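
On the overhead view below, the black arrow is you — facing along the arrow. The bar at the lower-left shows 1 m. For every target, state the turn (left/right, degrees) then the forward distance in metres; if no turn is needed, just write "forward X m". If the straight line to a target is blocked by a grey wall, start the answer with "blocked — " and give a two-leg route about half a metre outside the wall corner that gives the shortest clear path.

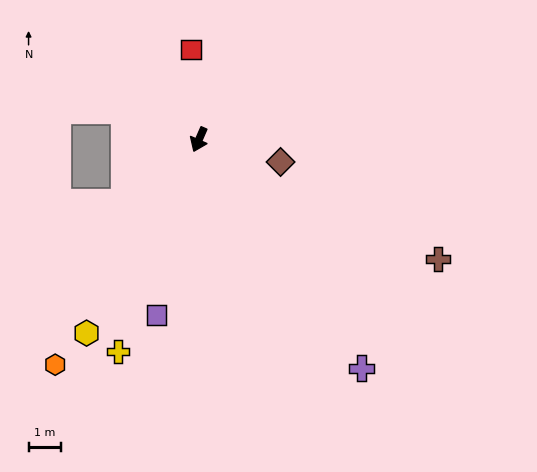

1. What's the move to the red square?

turn right 151°, forward 2.8 m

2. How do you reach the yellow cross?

turn left 3°, forward 6.9 m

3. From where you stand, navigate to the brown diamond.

turn left 98°, forward 2.6 m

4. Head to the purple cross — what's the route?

turn left 59°, forward 8.6 m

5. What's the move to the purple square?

turn left 10°, forward 5.5 m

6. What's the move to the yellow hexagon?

turn right 7°, forward 6.8 m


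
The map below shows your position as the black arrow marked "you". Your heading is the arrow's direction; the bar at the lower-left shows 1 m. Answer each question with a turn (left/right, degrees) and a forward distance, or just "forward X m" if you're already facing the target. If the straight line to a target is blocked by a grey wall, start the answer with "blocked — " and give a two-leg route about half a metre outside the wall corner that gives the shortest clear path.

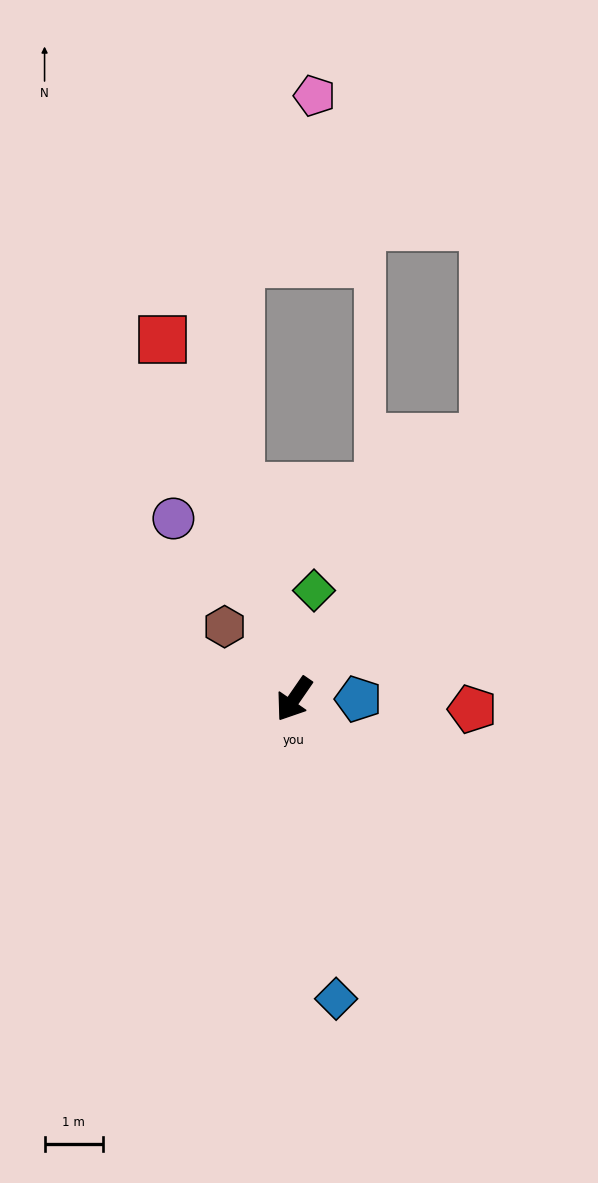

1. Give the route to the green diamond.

turn right 156°, forward 1.9 m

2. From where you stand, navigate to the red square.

turn right 125°, forward 6.5 m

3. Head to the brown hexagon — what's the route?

turn right 102°, forward 1.7 m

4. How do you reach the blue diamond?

turn left 43°, forward 5.2 m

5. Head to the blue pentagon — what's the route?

turn left 125°, forward 1.1 m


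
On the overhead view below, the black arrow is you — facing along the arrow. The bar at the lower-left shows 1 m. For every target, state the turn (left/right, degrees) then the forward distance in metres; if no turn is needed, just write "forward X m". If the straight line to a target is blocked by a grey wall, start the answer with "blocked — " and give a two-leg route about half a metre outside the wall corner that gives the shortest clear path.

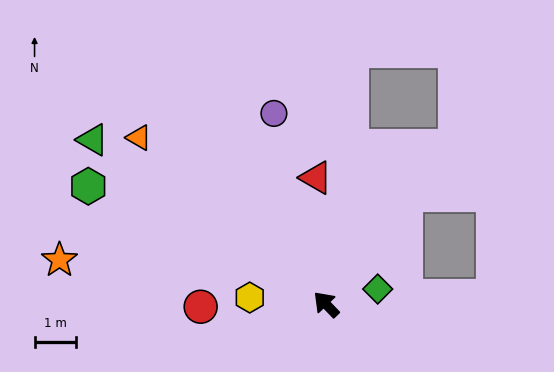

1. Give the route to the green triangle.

turn left 11°, forward 6.8 m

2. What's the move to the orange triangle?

turn left 4°, forward 6.0 m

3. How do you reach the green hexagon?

turn left 20°, forward 6.4 m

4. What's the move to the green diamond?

turn right 117°, forward 1.3 m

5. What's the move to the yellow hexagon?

turn left 41°, forward 1.8 m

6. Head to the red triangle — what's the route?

turn right 39°, forward 3.0 m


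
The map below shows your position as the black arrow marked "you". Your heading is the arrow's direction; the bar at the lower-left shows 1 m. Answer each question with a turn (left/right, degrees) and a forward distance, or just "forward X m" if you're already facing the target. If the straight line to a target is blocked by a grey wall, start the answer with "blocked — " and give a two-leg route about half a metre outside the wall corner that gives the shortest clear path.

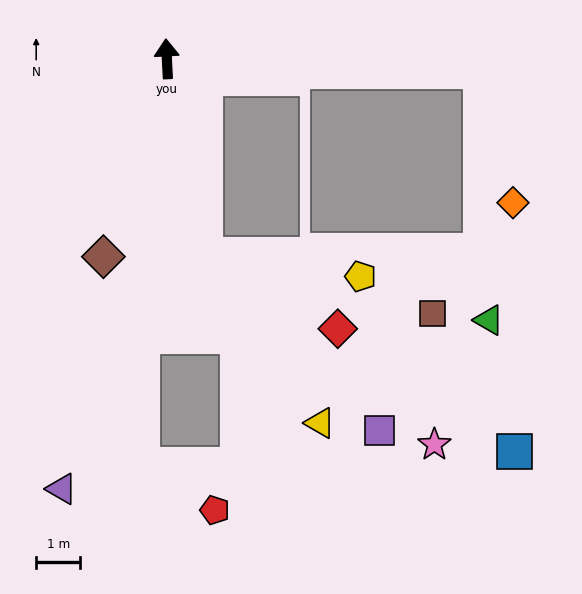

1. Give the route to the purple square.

blocked — turn right 172°, forward 4.5 m, then turn left 34°, forward 5.6 m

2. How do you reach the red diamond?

blocked — turn right 172°, forward 4.5 m, then turn left 50°, forward 3.4 m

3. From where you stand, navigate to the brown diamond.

turn left 159°, forward 4.7 m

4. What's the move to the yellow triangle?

blocked — turn right 172°, forward 4.5 m, then turn left 24°, forward 4.6 m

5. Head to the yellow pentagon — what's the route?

blocked — turn right 172°, forward 4.5 m, then turn left 72°, forward 3.6 m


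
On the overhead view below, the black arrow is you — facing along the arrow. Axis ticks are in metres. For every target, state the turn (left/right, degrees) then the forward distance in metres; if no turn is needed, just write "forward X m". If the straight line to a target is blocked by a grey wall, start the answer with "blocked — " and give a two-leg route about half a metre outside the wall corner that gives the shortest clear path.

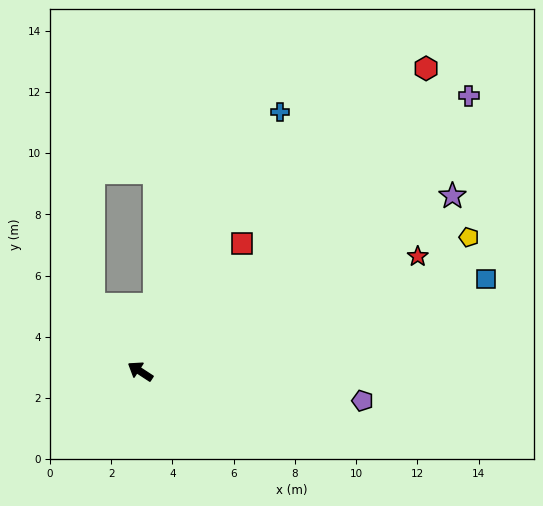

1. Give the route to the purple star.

turn right 118°, forward 11.7 m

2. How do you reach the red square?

turn right 95°, forward 5.3 m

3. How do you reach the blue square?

turn right 132°, forward 11.7 m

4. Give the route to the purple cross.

turn right 107°, forward 14.0 m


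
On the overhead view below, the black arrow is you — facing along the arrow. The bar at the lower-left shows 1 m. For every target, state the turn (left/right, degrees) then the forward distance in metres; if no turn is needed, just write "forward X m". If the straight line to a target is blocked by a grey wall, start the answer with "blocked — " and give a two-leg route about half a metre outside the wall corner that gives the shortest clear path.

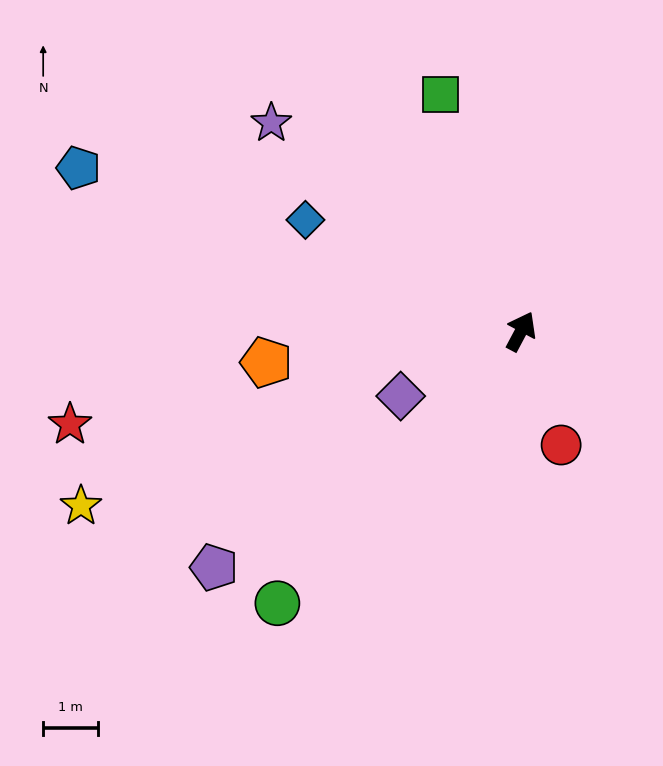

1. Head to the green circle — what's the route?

turn left 166°, forward 6.7 m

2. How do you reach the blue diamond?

turn left 91°, forward 4.4 m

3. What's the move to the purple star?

turn left 78°, forward 5.9 m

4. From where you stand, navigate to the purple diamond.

turn left 146°, forward 2.5 m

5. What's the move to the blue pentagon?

turn left 98°, forward 8.6 m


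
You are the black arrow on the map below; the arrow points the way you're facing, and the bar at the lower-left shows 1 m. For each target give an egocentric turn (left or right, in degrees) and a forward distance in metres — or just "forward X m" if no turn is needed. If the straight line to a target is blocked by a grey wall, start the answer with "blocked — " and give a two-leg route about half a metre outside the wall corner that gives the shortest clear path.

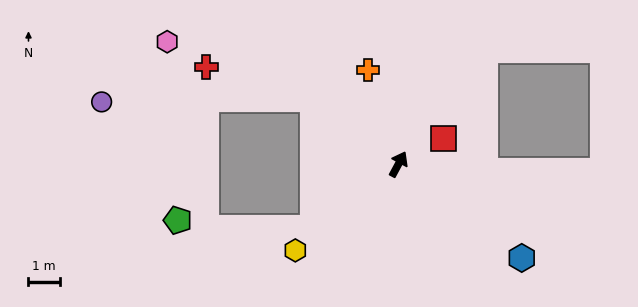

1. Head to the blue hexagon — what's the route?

turn right 99°, forward 5.0 m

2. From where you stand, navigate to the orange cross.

turn left 46°, forward 3.2 m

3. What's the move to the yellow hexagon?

turn left 158°, forward 4.3 m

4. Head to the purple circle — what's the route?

blocked — turn left 81°, forward 3.5 m, then turn left 38°, forward 6.8 m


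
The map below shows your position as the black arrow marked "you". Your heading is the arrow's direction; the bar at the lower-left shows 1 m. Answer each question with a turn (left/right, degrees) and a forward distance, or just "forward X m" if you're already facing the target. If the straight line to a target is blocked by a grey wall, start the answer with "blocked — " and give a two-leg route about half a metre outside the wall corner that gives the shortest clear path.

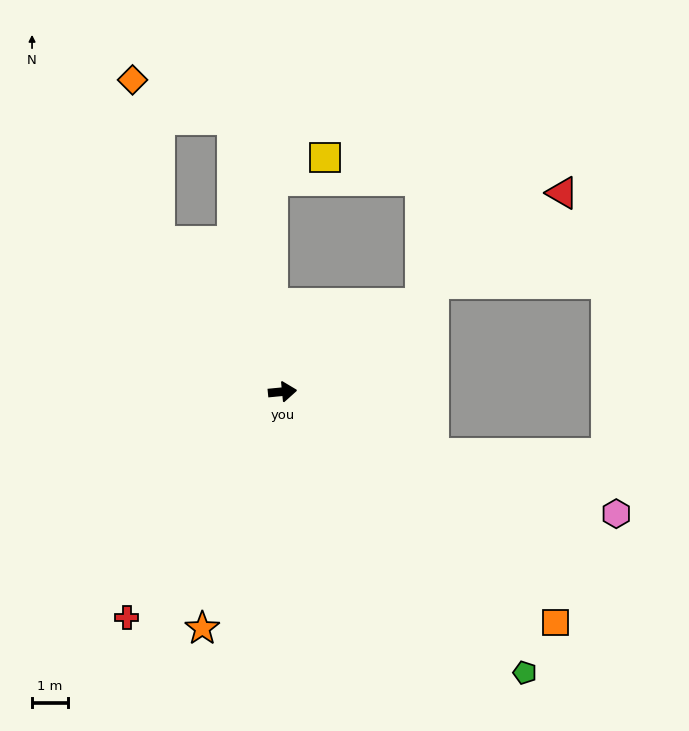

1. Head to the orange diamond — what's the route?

blocked — turn left 124°, forward 5.4 m, then turn right 30°, forward 4.6 m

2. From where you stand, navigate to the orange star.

turn right 114°, forward 7.0 m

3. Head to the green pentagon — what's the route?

turn right 55°, forward 10.4 m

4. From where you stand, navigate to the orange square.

turn right 46°, forward 10.0 m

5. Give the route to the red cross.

turn right 130°, forward 7.7 m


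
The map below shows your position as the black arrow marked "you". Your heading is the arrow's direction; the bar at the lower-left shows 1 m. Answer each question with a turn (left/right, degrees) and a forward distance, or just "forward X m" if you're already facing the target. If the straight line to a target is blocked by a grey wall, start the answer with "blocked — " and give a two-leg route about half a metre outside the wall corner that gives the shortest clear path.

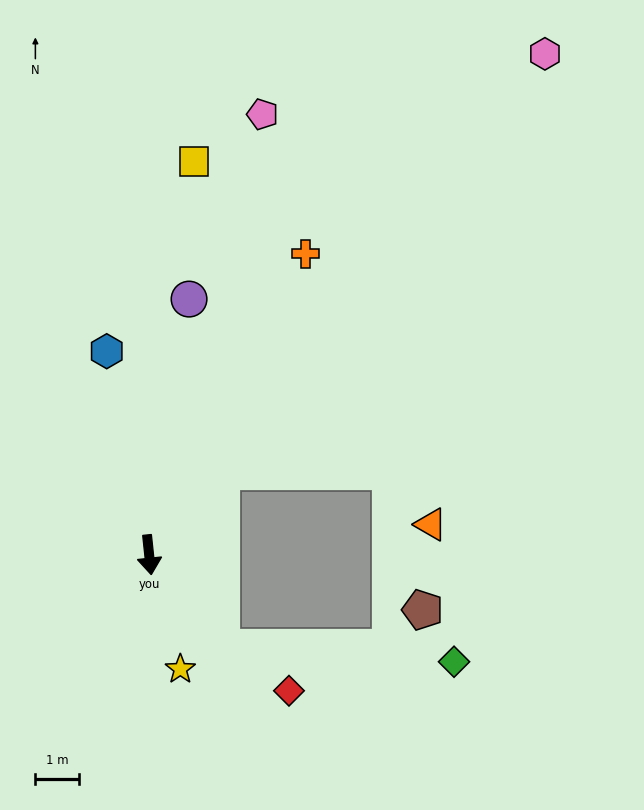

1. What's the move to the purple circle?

turn left 165°, forward 6.0 m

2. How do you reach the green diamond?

blocked — turn left 32°, forward 2.7 m, then turn left 48°, forward 5.4 m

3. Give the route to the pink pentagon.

turn left 160°, forward 10.5 m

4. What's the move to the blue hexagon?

turn right 174°, forward 4.8 m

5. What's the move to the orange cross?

turn left 147°, forward 7.8 m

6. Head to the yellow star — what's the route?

turn left 9°, forward 2.7 m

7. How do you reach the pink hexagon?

turn left 136°, forward 14.7 m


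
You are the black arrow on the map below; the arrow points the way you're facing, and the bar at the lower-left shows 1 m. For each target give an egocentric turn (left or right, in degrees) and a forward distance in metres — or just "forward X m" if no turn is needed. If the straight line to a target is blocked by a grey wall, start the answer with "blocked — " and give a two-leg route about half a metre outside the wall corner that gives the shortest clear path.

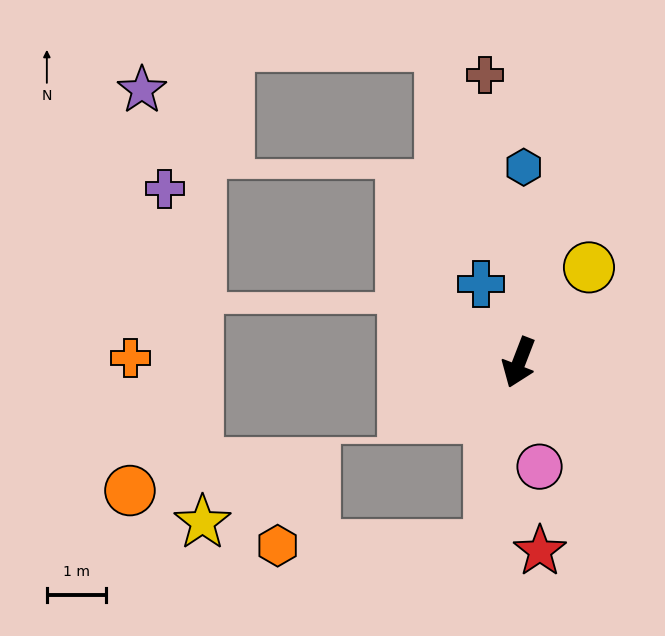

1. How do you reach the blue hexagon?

turn right 160°, forward 3.3 m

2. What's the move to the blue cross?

turn right 133°, forward 1.5 m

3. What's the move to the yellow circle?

turn left 165°, forward 2.0 m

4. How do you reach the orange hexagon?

blocked — turn left 12°, forward 3.1 m, then turn right 81°, forward 3.5 m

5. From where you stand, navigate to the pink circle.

turn left 32°, forward 1.8 m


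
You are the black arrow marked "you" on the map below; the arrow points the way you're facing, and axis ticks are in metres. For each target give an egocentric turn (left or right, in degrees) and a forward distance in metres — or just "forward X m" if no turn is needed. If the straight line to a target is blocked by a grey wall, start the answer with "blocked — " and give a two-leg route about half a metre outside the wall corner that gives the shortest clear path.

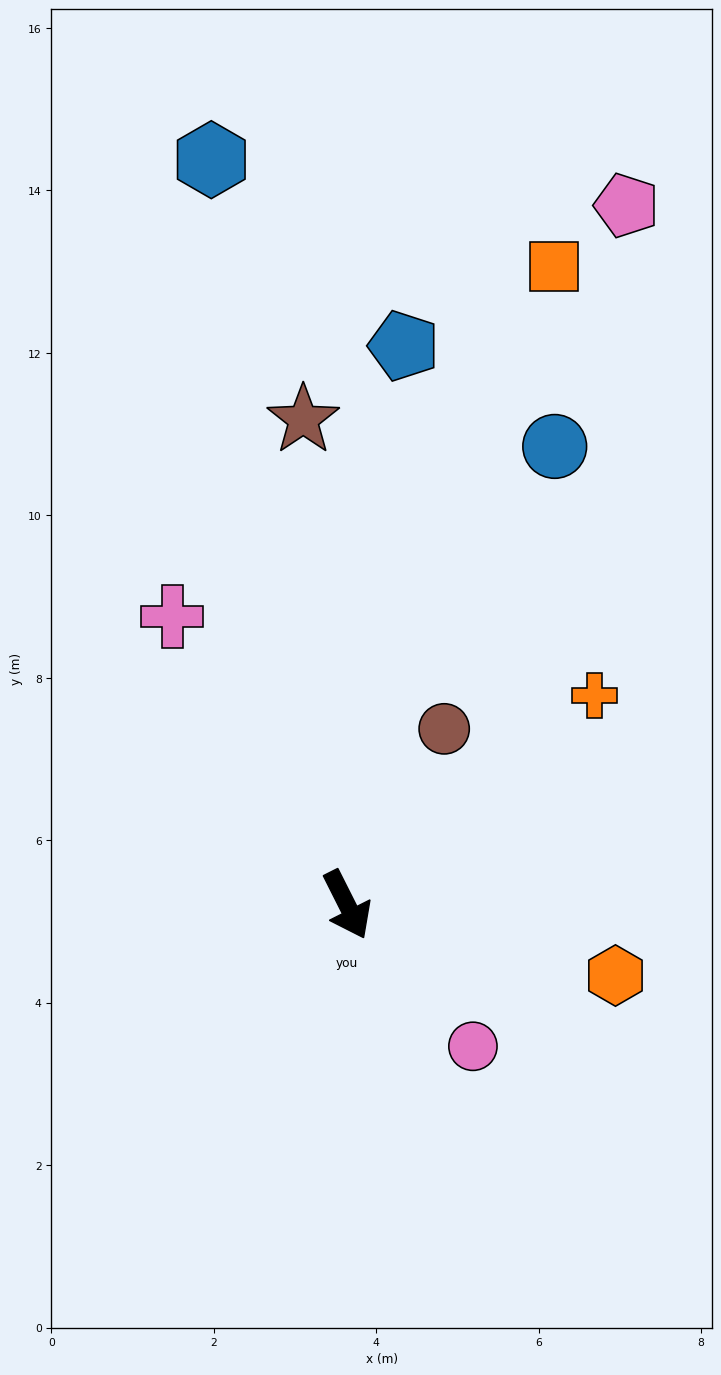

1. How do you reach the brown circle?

turn left 124°, forward 2.5 m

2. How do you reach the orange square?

turn left 135°, forward 8.3 m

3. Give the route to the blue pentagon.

turn left 147°, forward 6.9 m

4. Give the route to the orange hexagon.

turn left 49°, forward 3.4 m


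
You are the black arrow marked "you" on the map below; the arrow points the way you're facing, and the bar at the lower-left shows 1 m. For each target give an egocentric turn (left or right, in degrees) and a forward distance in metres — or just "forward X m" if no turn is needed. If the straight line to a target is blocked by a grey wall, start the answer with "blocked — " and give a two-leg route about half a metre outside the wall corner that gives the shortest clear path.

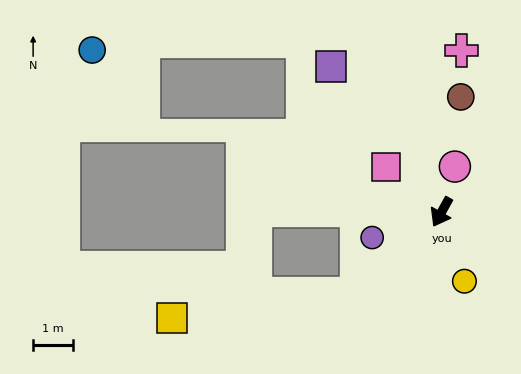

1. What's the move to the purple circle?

turn right 41°, forward 1.8 m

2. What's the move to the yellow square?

blocked — turn right 17°, forward 2.9 m, then turn right 37°, forward 4.7 m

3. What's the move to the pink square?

turn right 100°, forward 1.8 m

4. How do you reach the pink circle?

turn right 167°, forward 1.2 m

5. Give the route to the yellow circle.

turn left 47°, forward 1.8 m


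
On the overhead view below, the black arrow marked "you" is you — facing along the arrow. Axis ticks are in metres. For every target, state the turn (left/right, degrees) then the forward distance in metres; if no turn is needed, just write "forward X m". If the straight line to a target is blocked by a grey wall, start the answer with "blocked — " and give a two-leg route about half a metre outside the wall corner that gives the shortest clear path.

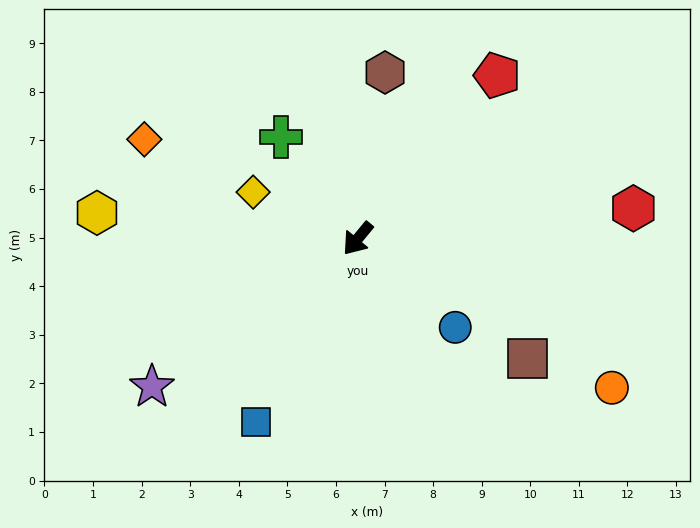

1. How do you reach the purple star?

turn right 15°, forward 5.2 m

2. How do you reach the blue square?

turn left 10°, forward 4.3 m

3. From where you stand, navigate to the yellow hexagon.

turn right 56°, forward 5.4 m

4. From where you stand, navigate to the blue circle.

turn left 87°, forward 2.7 m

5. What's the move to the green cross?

turn right 104°, forward 2.6 m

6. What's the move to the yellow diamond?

turn right 75°, forward 2.4 m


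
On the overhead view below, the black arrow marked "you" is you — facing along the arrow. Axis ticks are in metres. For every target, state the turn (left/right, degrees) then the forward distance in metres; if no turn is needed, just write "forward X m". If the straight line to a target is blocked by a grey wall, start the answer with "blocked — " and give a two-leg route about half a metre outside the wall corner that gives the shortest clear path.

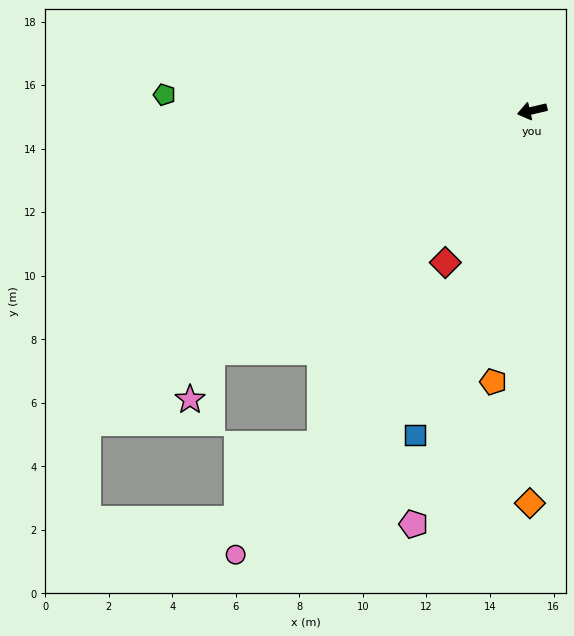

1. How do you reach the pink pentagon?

turn left 61°, forward 13.5 m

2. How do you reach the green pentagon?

turn right 16°, forward 11.6 m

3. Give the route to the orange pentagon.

turn left 69°, forward 8.6 m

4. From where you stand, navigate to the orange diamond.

turn left 77°, forward 12.4 m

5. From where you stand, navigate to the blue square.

turn left 57°, forward 10.9 m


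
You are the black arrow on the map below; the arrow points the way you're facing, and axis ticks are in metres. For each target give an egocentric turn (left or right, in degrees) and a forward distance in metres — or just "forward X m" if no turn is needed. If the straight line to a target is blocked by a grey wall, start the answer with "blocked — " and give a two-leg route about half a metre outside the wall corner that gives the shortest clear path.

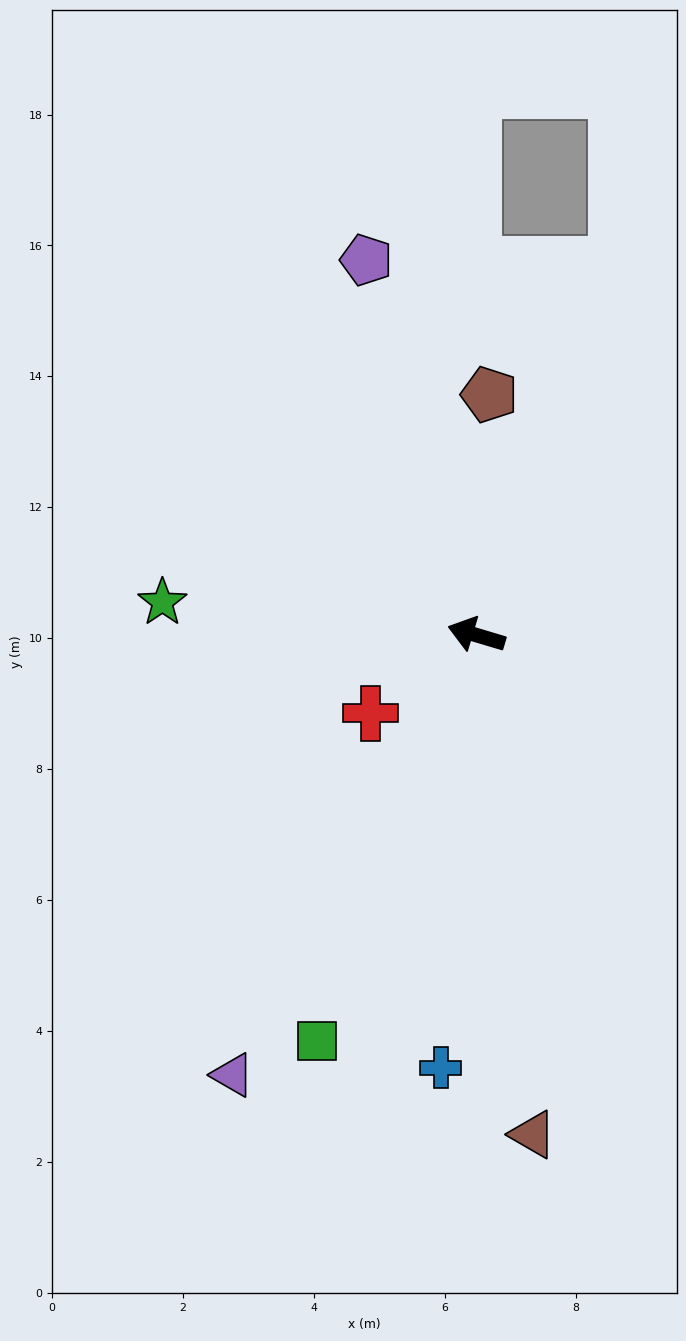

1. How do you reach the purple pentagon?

turn right 57°, forward 6.0 m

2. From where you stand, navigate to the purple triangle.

turn left 78°, forward 7.7 m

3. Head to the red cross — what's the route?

turn left 53°, forward 2.0 m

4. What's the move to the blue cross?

turn left 102°, forward 6.6 m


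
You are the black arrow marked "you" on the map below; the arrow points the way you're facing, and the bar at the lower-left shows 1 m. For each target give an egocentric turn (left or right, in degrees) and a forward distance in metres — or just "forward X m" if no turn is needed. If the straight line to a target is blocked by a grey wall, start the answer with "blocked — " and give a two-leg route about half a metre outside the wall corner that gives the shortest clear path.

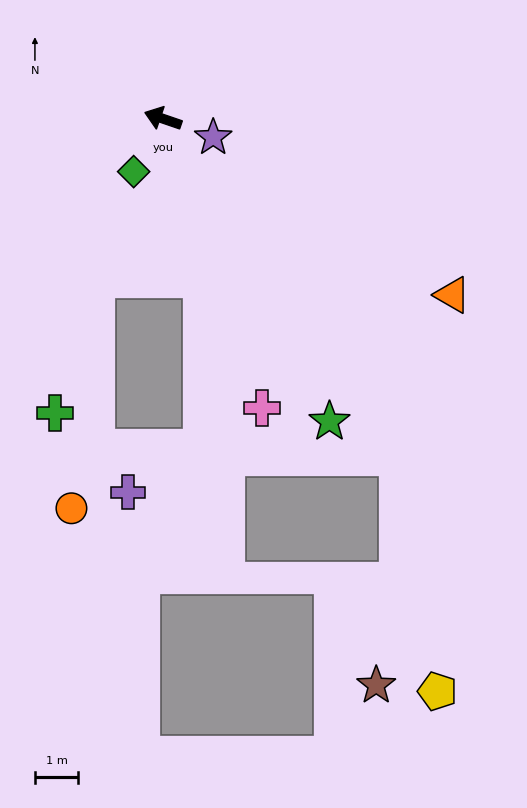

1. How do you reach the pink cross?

turn left 128°, forward 7.1 m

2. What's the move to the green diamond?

turn left 80°, forward 1.4 m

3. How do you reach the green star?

turn left 138°, forward 8.0 m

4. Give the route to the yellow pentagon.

blocked — turn left 144°, forward 9.6 m, then turn right 25°, forward 5.5 m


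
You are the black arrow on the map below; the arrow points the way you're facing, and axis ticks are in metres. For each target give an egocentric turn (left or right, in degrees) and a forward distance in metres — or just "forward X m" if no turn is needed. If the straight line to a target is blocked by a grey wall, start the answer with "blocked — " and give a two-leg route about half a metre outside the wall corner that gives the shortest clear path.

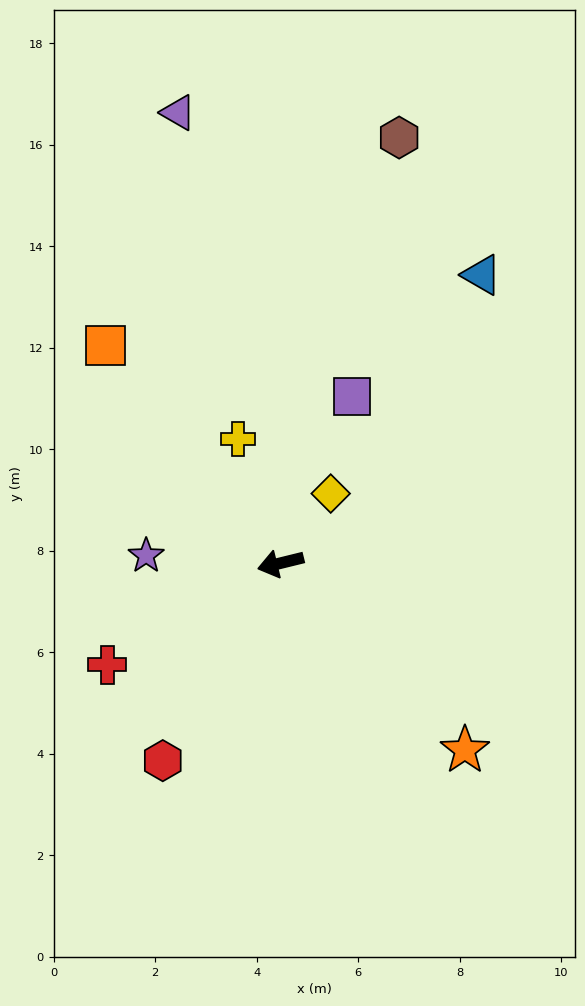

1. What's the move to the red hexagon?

turn left 45°, forward 4.5 m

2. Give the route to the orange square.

turn right 65°, forward 5.5 m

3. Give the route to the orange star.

turn left 121°, forward 5.2 m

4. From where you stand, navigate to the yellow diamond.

turn right 140°, forward 1.7 m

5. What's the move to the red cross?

turn left 17°, forward 4.0 m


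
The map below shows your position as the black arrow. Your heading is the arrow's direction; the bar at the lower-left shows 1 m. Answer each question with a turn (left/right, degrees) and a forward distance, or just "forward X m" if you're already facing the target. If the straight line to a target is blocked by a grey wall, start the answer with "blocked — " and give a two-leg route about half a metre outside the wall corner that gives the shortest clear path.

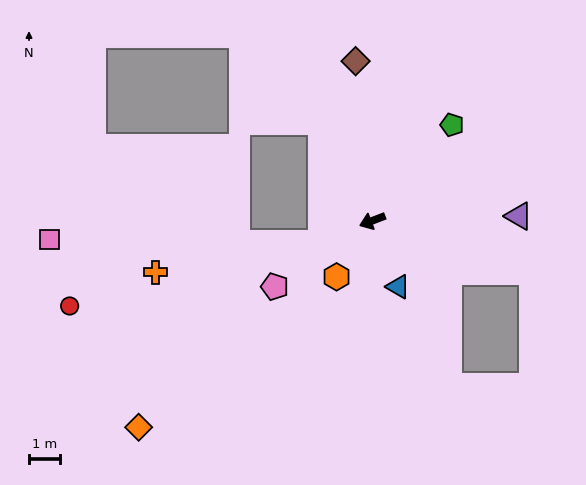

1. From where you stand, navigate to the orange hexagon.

turn left 36°, forward 2.1 m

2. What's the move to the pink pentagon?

turn left 13°, forward 3.8 m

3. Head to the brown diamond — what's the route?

turn right 105°, forward 5.2 m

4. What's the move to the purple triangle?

turn left 161°, forward 4.7 m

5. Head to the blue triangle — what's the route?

turn left 90°, forward 2.3 m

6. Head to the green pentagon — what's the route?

turn right 151°, forward 4.0 m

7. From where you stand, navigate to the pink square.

blocked — turn left 2°, forward 1.8 m, then turn right 24°, forward 8.7 m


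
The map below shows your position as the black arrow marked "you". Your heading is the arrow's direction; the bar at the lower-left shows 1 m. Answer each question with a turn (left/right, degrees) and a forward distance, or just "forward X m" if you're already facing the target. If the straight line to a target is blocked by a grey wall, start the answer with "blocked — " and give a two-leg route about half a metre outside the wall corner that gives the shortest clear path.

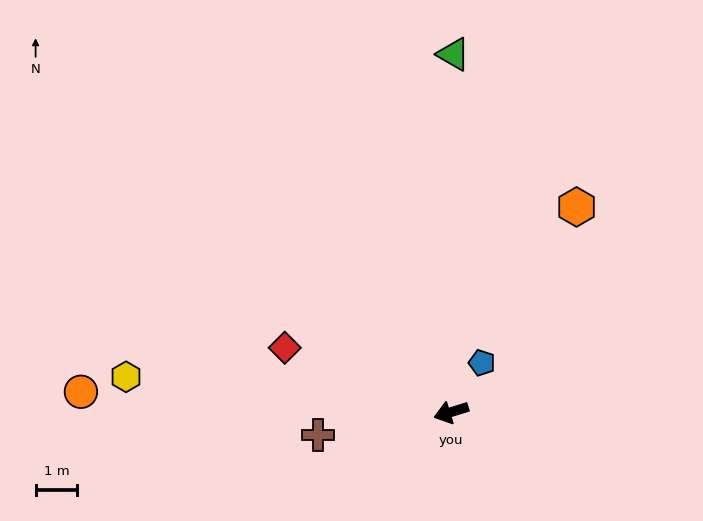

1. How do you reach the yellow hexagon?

turn right 23°, forward 7.8 m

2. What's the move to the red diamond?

turn right 38°, forward 4.3 m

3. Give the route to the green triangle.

turn right 108°, forward 8.6 m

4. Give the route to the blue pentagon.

turn right 139°, forward 1.4 m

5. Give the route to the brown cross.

turn right 7°, forward 3.2 m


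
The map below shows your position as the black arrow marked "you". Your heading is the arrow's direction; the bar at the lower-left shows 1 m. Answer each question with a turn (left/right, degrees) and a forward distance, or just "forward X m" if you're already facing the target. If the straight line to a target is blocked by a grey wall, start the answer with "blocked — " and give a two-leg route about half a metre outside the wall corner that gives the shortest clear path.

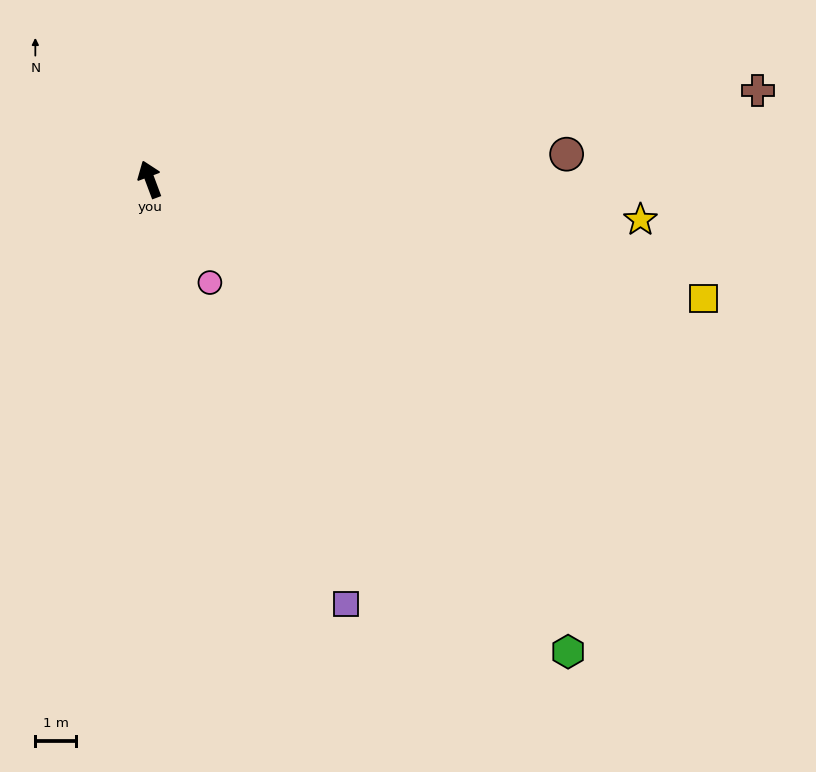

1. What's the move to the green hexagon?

turn right 159°, forward 15.4 m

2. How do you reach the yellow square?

turn right 123°, forward 13.8 m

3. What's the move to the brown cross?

turn right 102°, forward 15.0 m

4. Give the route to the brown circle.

turn right 107°, forward 10.2 m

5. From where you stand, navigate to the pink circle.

turn right 170°, forward 2.9 m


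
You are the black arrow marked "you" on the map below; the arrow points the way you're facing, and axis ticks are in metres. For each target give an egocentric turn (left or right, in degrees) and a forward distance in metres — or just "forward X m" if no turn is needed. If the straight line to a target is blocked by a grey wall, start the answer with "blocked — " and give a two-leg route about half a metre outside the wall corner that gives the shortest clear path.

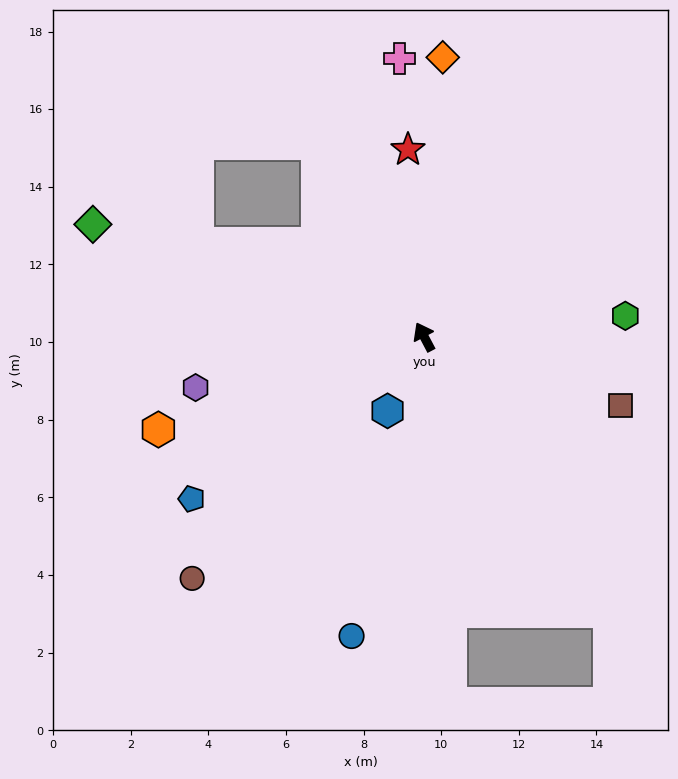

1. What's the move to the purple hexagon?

turn left 75°, forward 6.0 m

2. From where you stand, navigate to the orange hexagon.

turn left 81°, forward 7.3 m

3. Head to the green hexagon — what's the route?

turn right 112°, forward 5.2 m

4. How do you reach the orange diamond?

turn right 32°, forward 7.2 m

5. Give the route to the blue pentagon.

turn left 97°, forward 7.3 m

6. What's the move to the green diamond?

turn left 43°, forward 9.0 m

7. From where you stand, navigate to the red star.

turn right 23°, forward 4.8 m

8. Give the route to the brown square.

turn right 137°, forward 5.4 m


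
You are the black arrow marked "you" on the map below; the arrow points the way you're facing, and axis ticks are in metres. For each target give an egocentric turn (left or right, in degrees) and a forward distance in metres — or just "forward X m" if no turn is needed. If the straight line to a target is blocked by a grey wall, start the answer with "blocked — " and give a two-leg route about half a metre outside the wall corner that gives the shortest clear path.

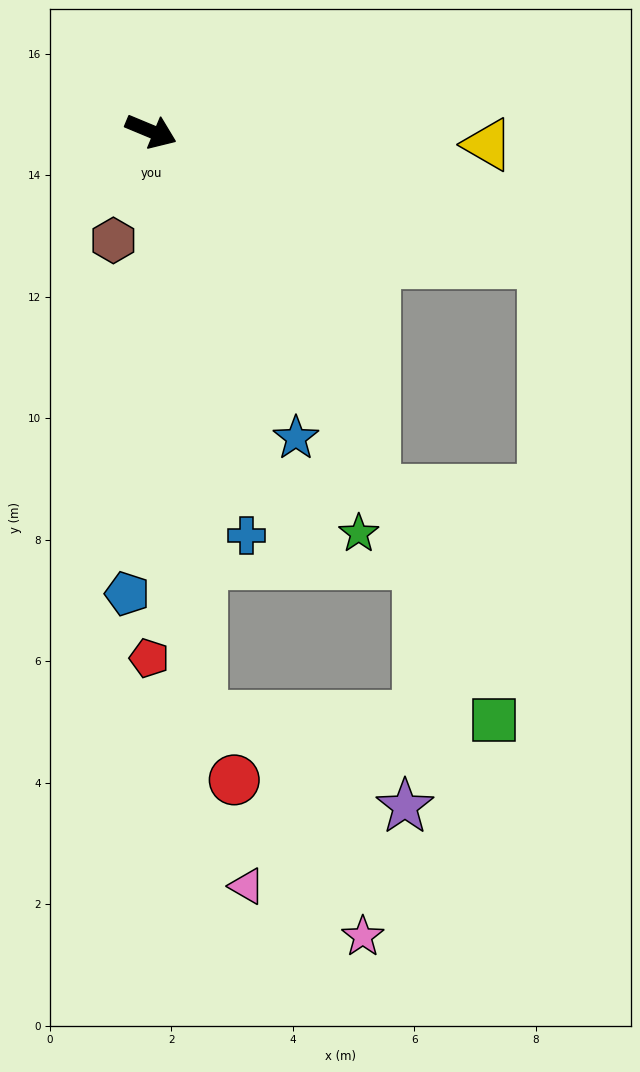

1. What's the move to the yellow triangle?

turn left 20°, forward 5.5 m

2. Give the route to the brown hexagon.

turn right 86°, forward 1.9 m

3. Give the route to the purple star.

blocked — turn right 62°, forward 9.7 m, then turn left 61°, forward 3.7 m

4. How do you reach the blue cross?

turn right 54°, forward 6.8 m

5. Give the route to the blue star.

turn right 42°, forward 5.6 m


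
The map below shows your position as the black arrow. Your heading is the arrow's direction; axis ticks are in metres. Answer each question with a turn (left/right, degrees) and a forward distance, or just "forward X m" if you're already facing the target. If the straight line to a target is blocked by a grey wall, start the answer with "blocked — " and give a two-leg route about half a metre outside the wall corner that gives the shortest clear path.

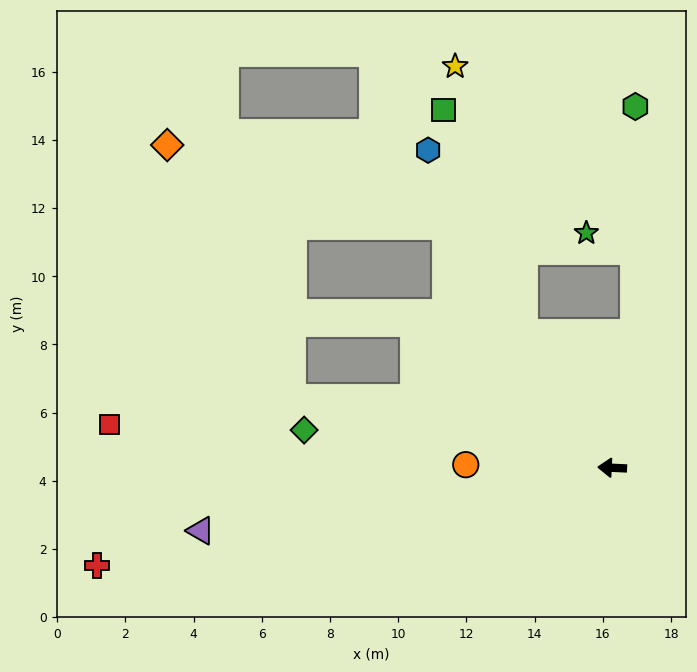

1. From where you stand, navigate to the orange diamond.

blocked — turn right 53°, forward 8.6 m, then turn left 40°, forward 8.5 m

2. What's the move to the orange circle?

forward 4.3 m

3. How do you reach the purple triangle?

turn left 11°, forward 12.2 m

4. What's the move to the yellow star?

blocked — turn right 54°, forward 4.7 m, then turn right 19°, forward 8.1 m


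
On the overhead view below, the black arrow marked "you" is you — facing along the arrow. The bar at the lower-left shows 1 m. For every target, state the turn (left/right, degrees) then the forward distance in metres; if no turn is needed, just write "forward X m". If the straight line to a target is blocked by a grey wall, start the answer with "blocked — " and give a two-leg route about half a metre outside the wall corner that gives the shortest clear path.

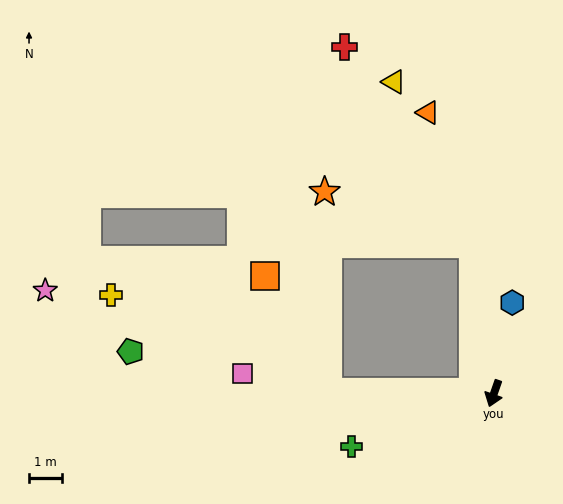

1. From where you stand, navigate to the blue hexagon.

turn right 172°, forward 2.8 m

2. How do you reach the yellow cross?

blocked — turn right 71°, forward 5.1 m, then turn right 24°, forward 7.3 m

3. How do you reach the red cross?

blocked — turn right 153°, forward 4.6 m, then turn left 25°, forward 7.2 m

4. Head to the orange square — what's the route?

blocked — turn right 71°, forward 5.1 m, then turn right 61°, forward 4.0 m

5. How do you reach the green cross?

turn right 50°, forward 4.6 m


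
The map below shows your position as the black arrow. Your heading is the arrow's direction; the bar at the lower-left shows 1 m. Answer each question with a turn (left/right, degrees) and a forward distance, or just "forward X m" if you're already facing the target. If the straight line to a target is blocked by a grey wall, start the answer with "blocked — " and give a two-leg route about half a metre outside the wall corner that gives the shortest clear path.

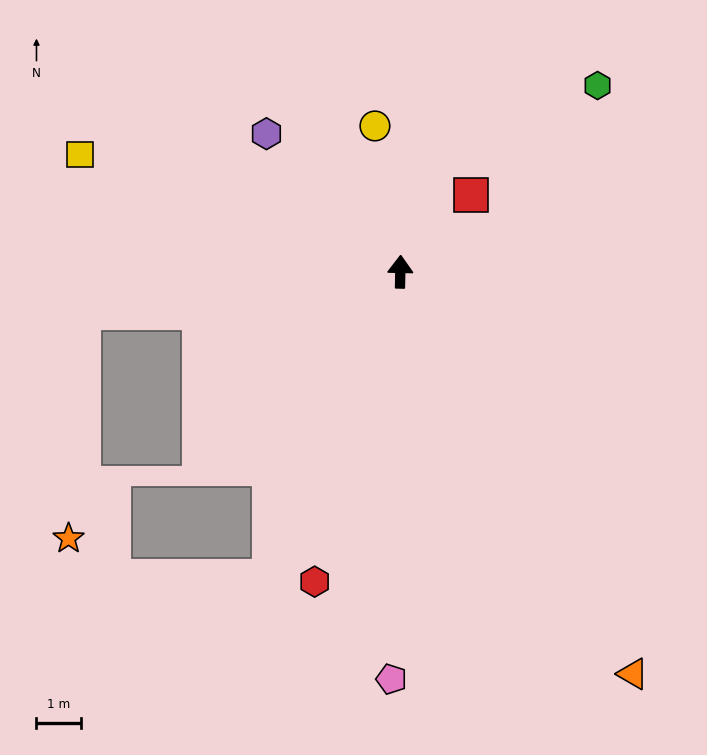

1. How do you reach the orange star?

blocked — turn left 98°, forward 7.2 m, then turn left 80°, forward 5.1 m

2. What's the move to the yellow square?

turn left 71°, forward 7.6 m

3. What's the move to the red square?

turn right 42°, forward 2.3 m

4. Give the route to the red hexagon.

turn left 166°, forward 7.2 m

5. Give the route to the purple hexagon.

turn left 45°, forward 4.3 m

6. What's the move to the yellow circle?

turn left 11°, forward 3.3 m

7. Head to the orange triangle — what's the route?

turn right 149°, forward 10.4 m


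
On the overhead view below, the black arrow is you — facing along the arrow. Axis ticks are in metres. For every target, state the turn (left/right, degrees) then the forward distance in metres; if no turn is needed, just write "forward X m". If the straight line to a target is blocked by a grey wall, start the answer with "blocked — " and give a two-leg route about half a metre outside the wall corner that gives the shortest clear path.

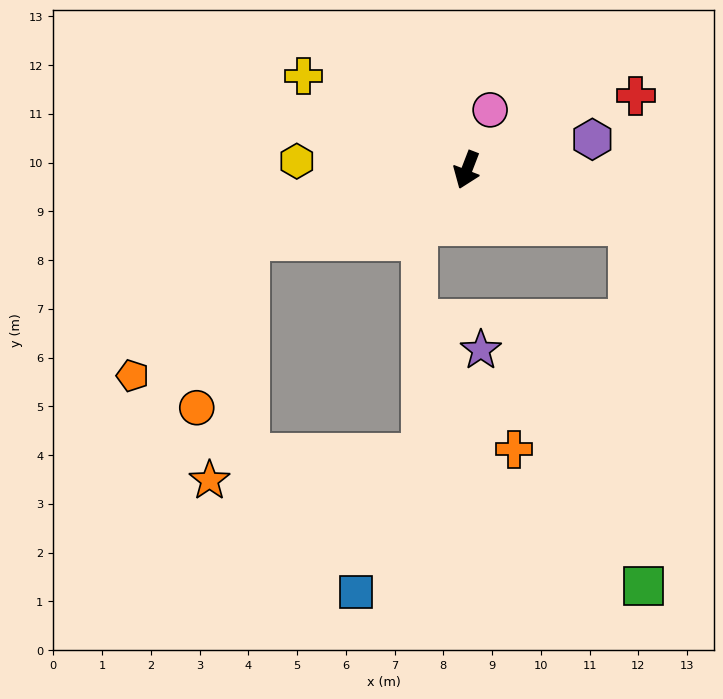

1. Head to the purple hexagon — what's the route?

turn left 125°, forward 2.7 m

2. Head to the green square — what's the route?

blocked — turn left 92°, forward 3.5 m, then turn right 69°, forward 7.4 m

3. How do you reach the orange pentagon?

blocked — turn right 51°, forward 4.7 m, then turn left 31°, forward 3.7 m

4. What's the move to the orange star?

blocked — turn right 51°, forward 4.7 m, then turn left 63°, forward 5.0 m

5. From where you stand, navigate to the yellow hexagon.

turn right 72°, forward 3.5 m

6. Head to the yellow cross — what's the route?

turn right 99°, forward 3.9 m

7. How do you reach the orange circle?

blocked — turn right 51°, forward 4.7 m, then turn left 55°, forward 3.6 m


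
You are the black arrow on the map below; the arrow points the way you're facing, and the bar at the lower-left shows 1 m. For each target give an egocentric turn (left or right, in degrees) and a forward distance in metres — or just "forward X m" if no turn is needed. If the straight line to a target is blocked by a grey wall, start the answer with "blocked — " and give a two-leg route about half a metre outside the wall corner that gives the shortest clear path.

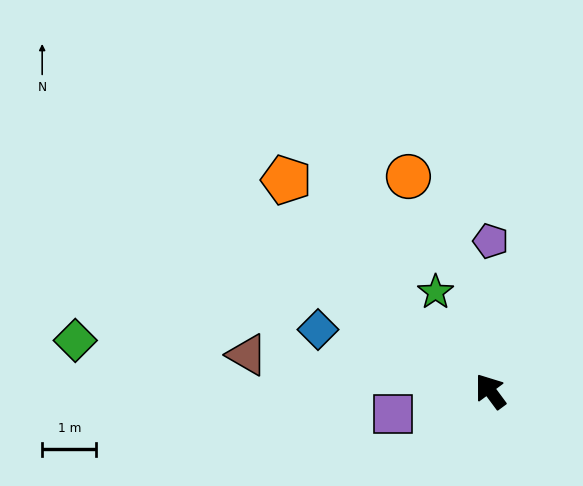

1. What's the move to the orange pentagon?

turn left 8°, forward 5.4 m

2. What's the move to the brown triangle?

turn left 45°, forward 4.5 m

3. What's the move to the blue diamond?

turn left 34°, forward 3.4 m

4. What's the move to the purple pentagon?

turn right 37°, forward 2.8 m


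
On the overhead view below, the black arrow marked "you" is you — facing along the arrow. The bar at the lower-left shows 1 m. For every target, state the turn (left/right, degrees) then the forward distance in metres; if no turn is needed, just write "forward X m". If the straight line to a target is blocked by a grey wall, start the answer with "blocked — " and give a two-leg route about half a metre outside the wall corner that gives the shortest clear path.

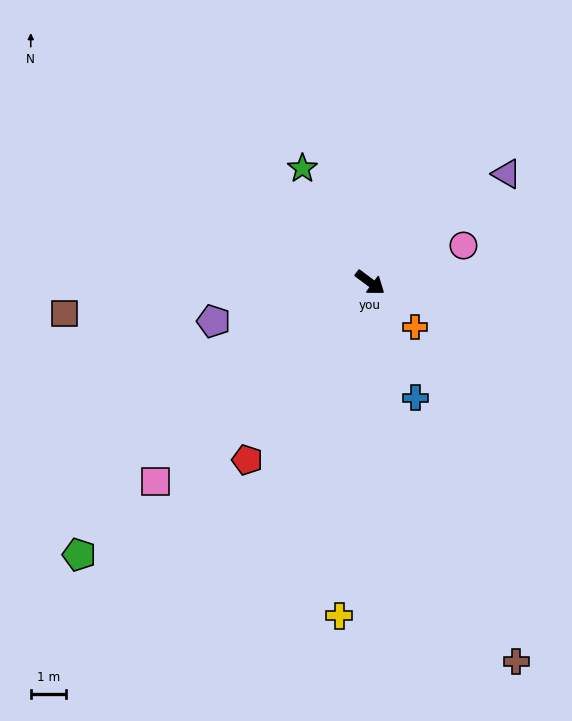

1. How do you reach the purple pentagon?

turn right 129°, forward 4.6 m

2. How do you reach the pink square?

turn right 100°, forward 8.3 m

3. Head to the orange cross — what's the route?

turn right 8°, forward 1.8 m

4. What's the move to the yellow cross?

turn right 59°, forward 9.5 m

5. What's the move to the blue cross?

turn right 32°, forward 3.5 m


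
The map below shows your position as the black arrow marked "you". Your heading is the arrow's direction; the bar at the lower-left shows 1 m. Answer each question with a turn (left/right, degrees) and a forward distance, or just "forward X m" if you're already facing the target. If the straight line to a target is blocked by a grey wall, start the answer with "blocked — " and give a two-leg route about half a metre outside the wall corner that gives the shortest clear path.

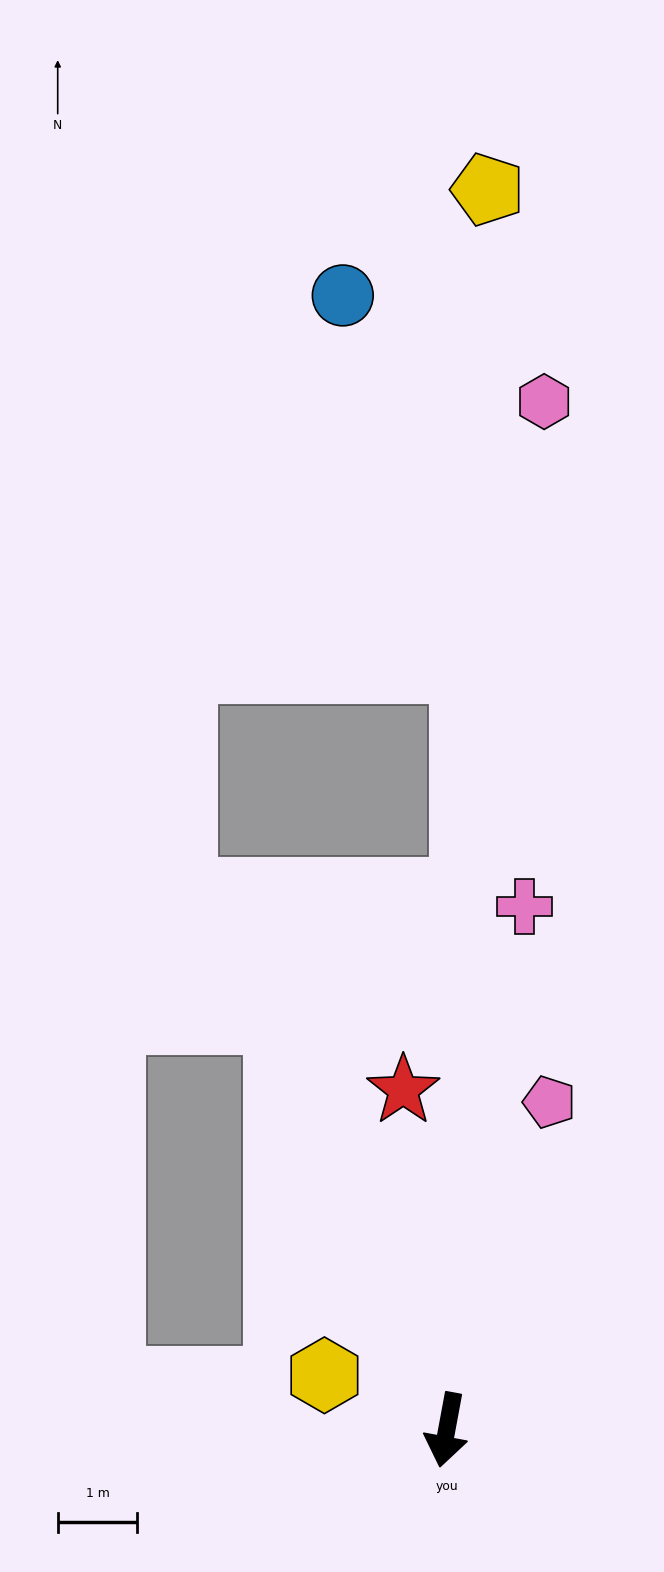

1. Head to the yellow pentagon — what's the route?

turn right 171°, forward 15.6 m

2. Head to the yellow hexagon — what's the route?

turn right 104°, forward 1.7 m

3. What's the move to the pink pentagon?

turn left 173°, forward 4.3 m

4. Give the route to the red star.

turn right 162°, forward 4.3 m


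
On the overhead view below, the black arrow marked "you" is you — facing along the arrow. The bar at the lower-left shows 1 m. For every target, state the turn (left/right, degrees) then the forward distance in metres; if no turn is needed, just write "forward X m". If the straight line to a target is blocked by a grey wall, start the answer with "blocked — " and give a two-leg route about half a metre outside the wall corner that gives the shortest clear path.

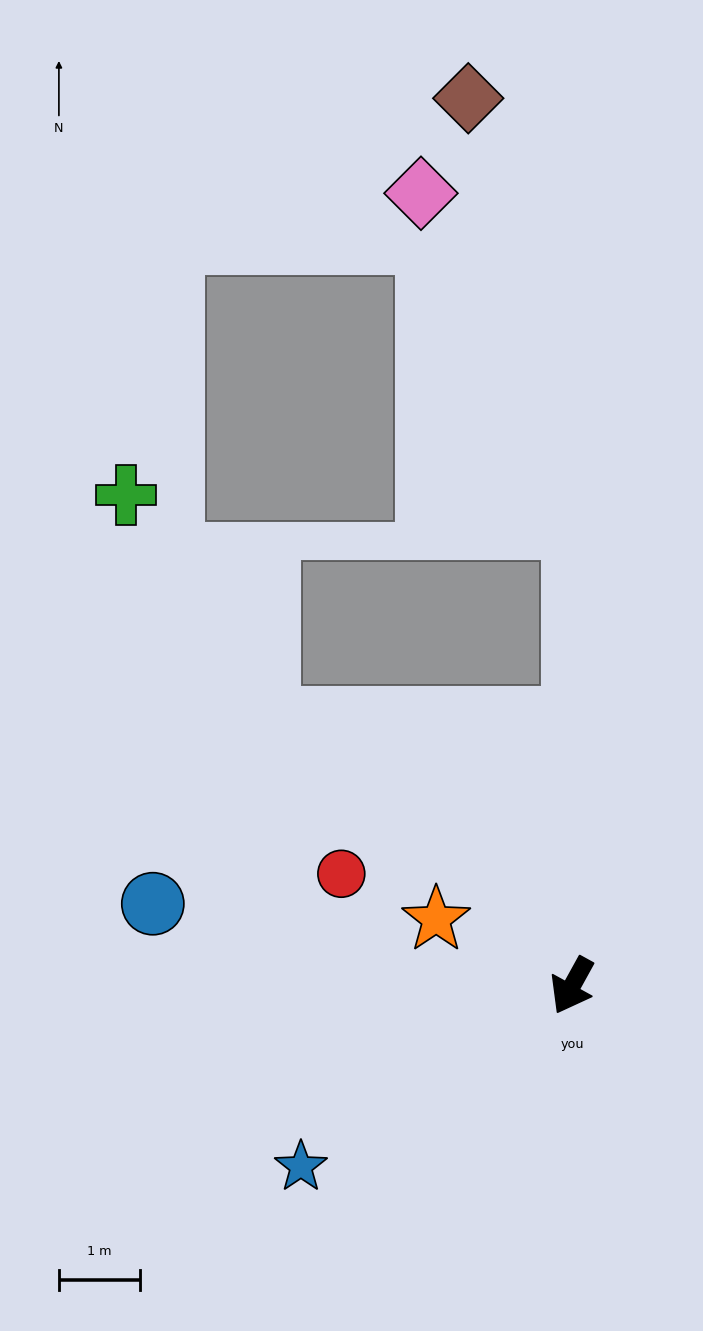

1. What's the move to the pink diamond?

blocked — turn right 152°, forward 5.7 m, then turn left 26°, forward 4.5 m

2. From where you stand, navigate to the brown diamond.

blocked — turn right 152°, forward 5.7 m, then turn left 15°, forward 5.4 m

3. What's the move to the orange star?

turn right 87°, forward 1.9 m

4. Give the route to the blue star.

turn right 27°, forward 4.0 m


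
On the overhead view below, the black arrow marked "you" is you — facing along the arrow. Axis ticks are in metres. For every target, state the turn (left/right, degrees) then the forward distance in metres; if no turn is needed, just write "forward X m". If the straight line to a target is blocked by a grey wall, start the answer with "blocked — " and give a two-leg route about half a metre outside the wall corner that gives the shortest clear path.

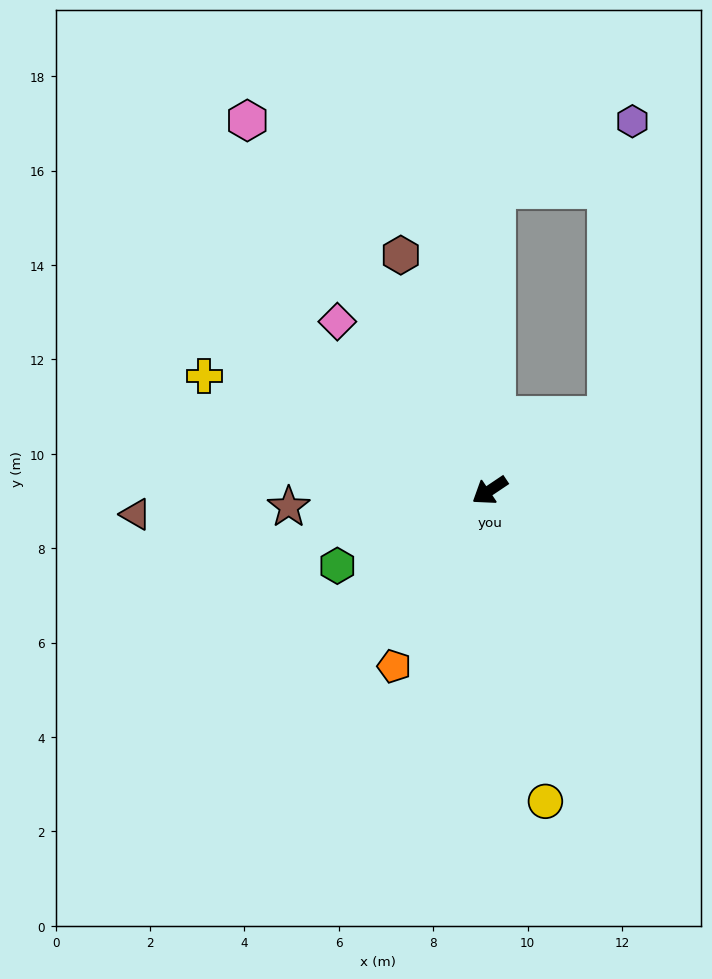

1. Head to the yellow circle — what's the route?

turn left 66°, forward 6.7 m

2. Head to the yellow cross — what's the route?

turn right 56°, forward 6.5 m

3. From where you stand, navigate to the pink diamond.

turn right 82°, forward 4.8 m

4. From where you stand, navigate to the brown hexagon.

turn right 103°, forward 5.3 m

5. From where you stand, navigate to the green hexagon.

turn right 8°, forward 3.6 m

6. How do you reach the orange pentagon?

turn left 28°, forward 4.2 m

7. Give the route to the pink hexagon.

turn right 91°, forward 9.4 m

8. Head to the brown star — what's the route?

turn right 29°, forward 4.3 m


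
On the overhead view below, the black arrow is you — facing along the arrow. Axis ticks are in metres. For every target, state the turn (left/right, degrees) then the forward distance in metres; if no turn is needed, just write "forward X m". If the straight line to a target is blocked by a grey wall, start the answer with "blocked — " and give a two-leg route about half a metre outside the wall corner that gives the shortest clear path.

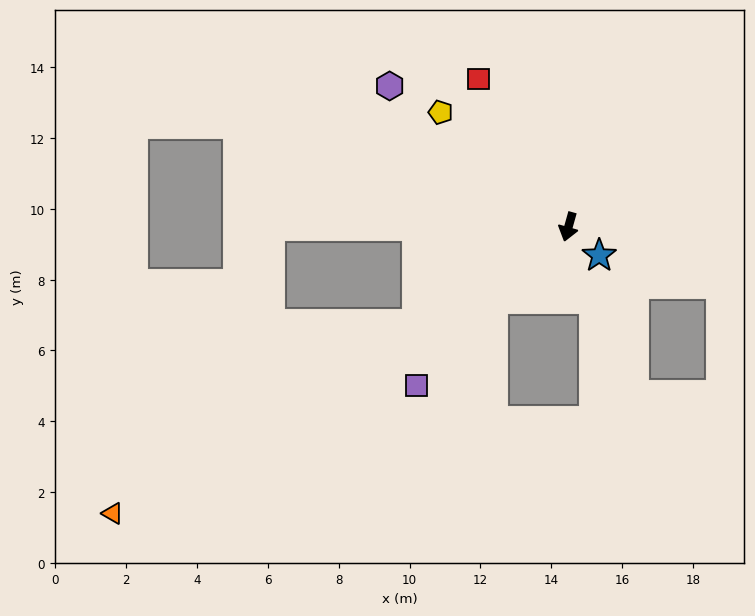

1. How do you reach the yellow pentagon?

turn right 116°, forward 4.8 m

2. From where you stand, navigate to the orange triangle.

turn right 42°, forward 15.2 m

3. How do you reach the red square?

turn right 133°, forward 4.9 m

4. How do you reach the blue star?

turn left 63°, forward 1.2 m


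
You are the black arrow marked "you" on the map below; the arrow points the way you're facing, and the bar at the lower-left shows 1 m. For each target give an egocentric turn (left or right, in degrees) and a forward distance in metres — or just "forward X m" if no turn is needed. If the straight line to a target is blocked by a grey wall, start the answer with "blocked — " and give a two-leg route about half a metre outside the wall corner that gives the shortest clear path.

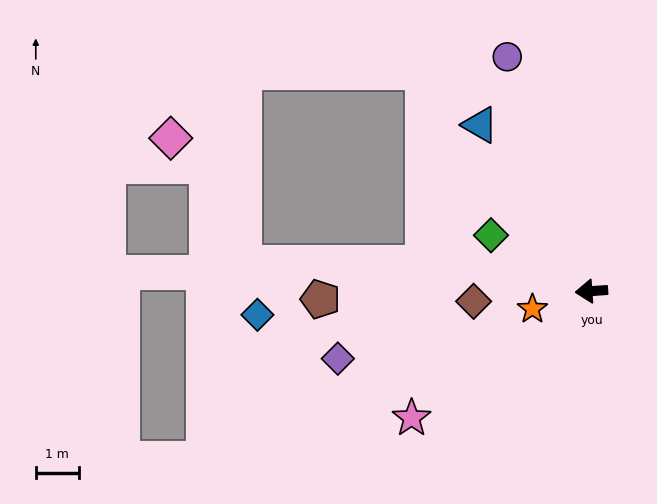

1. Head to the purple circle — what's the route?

turn right 74°, forward 5.8 m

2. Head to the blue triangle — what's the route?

turn right 60°, forward 4.6 m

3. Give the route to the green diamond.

turn right 33°, forward 2.7 m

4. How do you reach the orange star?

turn left 13°, forward 1.4 m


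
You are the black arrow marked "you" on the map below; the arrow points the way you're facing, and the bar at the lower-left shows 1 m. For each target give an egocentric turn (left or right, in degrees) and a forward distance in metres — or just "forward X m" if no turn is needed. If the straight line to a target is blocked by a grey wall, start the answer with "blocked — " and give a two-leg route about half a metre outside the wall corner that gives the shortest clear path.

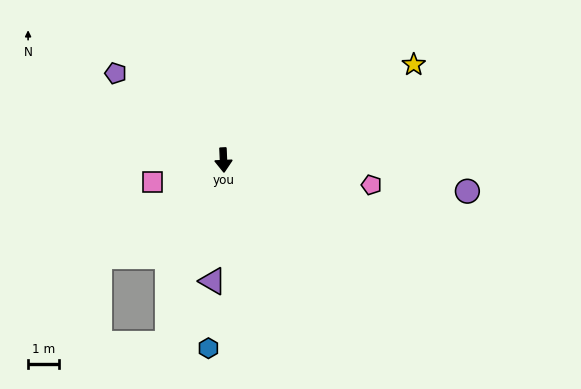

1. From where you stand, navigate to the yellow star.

turn left 114°, forward 6.9 m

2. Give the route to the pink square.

turn right 75°, forward 2.4 m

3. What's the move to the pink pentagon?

turn left 78°, forward 4.9 m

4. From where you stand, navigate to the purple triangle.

turn right 8°, forward 4.0 m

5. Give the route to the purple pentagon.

turn right 131°, forward 4.5 m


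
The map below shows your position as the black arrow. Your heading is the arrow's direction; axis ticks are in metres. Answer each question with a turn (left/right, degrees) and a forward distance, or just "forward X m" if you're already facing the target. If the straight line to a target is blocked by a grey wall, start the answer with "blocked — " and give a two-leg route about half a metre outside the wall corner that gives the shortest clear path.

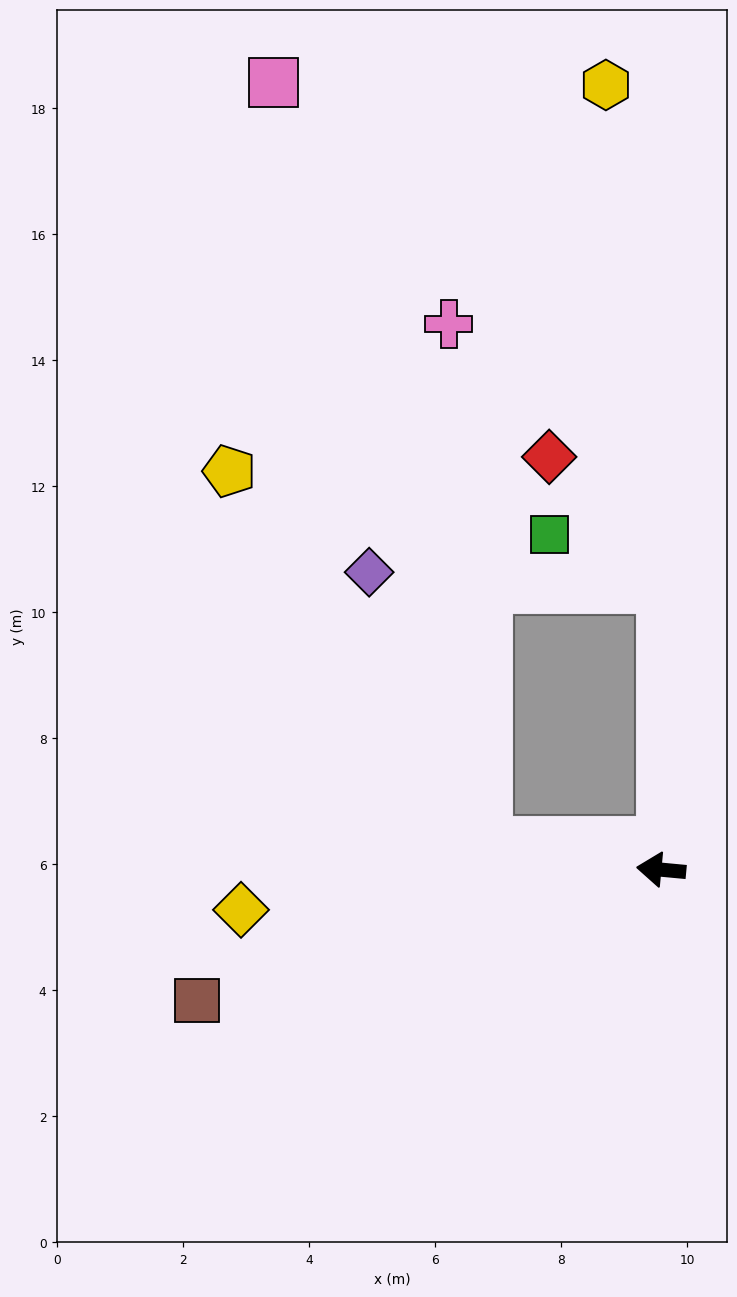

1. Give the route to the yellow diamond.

turn left 11°, forward 6.7 m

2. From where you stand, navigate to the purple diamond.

blocked — turn right 3°, forward 2.8 m, then turn right 58°, forward 4.7 m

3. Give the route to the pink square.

blocked — turn right 3°, forward 2.8 m, then turn right 66°, forward 12.5 m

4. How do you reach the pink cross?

blocked — turn right 3°, forward 2.8 m, then turn right 78°, forward 8.3 m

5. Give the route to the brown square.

turn left 21°, forward 7.7 m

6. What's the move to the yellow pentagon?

blocked — turn right 3°, forward 2.8 m, then turn right 47°, forward 7.2 m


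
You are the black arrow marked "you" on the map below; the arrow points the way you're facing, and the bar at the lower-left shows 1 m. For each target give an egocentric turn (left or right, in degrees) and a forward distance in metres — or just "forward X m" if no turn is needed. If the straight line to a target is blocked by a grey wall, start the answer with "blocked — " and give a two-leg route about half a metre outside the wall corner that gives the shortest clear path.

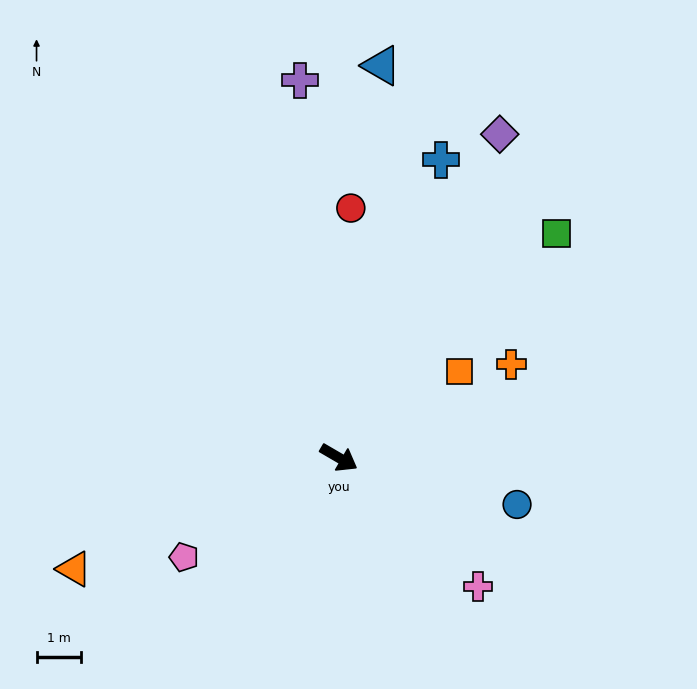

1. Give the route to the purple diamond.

turn left 94°, forward 8.2 m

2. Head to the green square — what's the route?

turn left 76°, forward 7.1 m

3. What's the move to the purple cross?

turn left 126°, forward 8.6 m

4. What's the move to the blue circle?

turn left 16°, forward 4.2 m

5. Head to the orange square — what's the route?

turn left 66°, forward 3.4 m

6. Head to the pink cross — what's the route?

turn right 13°, forward 4.3 m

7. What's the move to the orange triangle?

turn right 127°, forward 6.5 m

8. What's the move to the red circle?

turn left 117°, forward 5.6 m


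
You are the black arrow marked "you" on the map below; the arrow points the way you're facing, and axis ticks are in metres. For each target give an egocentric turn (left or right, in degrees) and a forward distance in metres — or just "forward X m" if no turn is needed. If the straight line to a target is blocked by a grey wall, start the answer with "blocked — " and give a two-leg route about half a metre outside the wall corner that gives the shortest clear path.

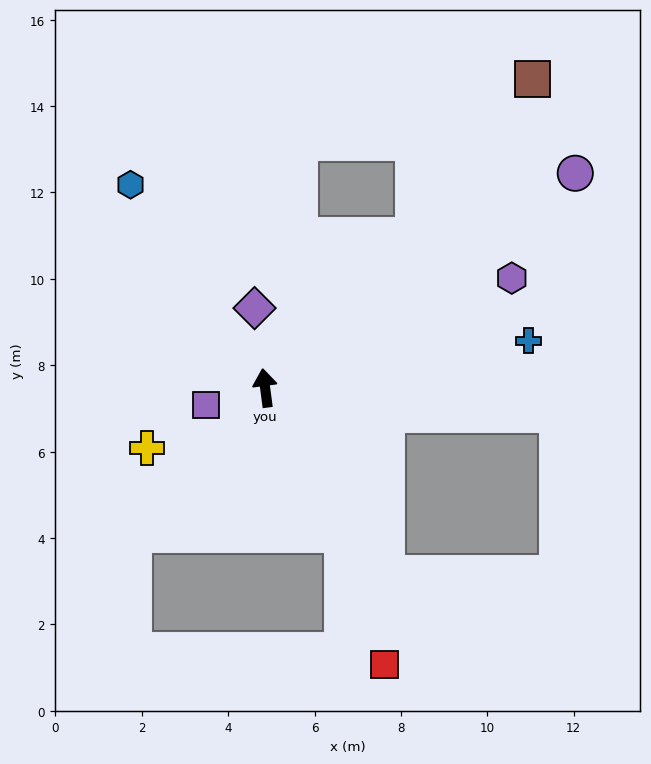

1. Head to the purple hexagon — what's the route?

turn right 73°, forward 6.2 m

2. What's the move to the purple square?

turn left 99°, forward 1.4 m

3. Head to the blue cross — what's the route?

turn right 87°, forward 6.2 m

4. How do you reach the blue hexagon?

turn left 26°, forward 5.6 m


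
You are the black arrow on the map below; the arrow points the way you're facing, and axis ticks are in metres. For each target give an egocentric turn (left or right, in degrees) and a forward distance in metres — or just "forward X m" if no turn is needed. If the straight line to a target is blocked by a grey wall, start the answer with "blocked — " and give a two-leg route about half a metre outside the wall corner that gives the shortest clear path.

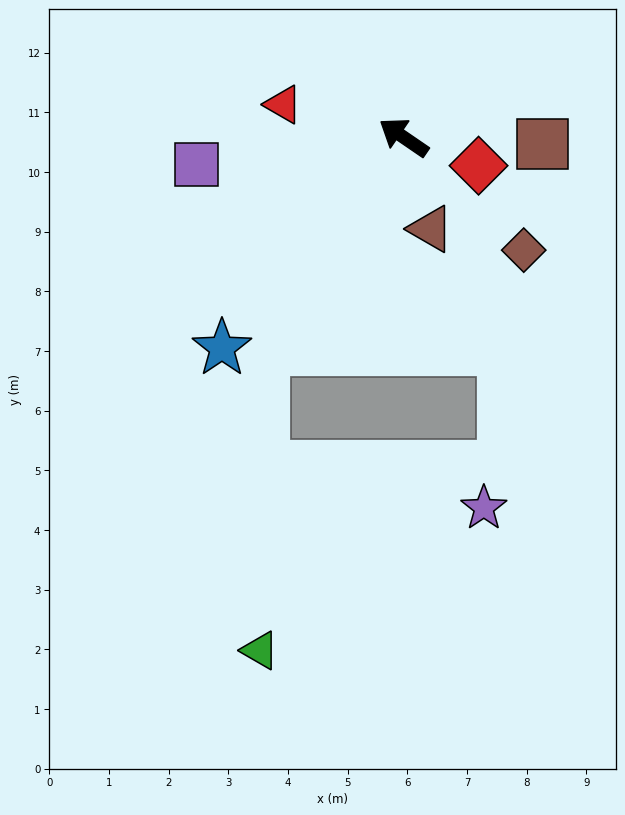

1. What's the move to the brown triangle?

turn left 141°, forward 1.6 m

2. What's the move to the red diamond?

turn right 166°, forward 1.3 m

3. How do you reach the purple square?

turn left 42°, forward 3.5 m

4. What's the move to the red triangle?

turn left 19°, forward 2.1 m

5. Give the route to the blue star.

turn left 84°, forward 4.7 m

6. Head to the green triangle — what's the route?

blocked — turn left 91°, forward 4.3 m, then turn left 33°, forward 5.0 m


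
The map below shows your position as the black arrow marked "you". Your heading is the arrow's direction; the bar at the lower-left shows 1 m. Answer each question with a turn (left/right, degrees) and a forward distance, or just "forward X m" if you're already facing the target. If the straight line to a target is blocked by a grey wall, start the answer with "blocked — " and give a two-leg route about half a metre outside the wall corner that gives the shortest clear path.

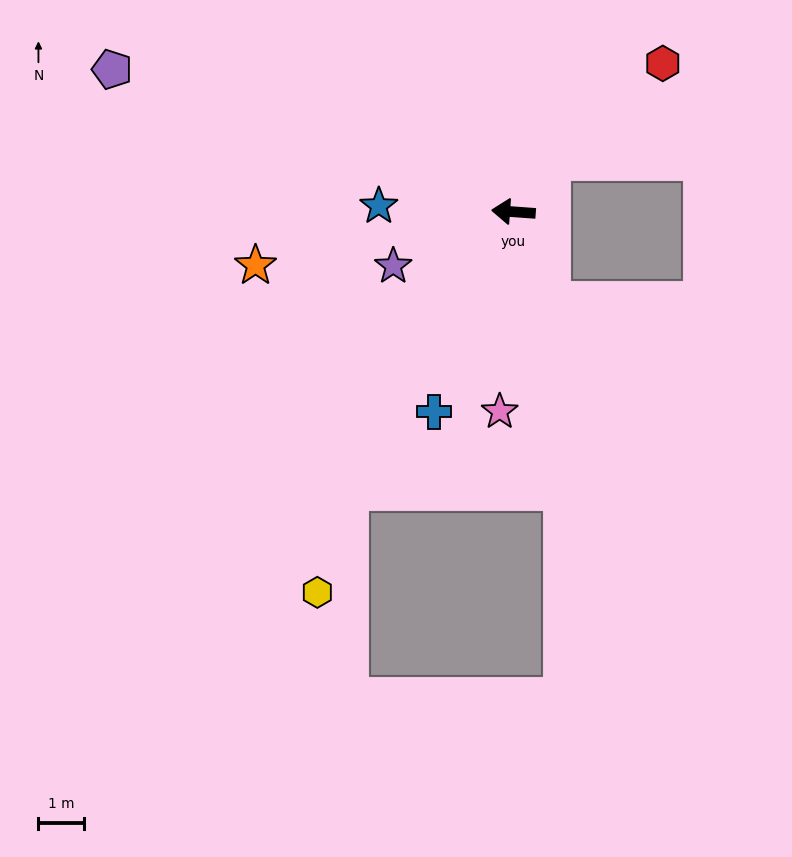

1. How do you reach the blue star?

forward 2.9 m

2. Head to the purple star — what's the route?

turn left 28°, forward 2.9 m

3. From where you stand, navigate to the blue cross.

turn left 72°, forward 4.7 m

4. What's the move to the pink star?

turn left 90°, forward 4.4 m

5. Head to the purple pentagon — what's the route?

turn right 15°, forward 9.3 m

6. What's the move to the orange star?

turn left 16°, forward 5.8 m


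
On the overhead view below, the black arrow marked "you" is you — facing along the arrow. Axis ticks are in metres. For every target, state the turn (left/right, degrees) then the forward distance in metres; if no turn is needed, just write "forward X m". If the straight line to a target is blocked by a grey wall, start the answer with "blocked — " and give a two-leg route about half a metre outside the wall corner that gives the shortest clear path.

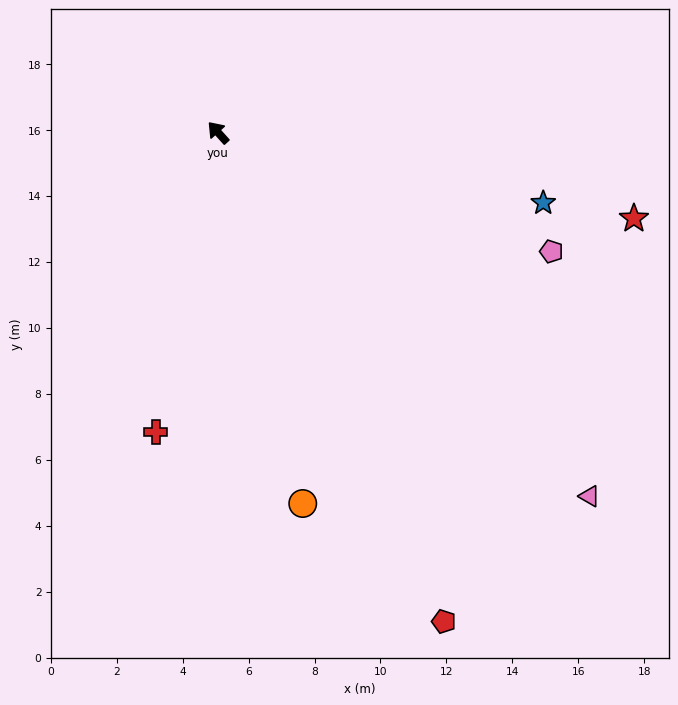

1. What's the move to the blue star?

turn right 144°, forward 10.1 m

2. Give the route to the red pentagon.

turn left 163°, forward 16.3 m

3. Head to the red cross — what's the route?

turn left 126°, forward 9.3 m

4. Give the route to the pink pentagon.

turn right 152°, forward 10.7 m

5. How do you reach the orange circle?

turn left 151°, forward 11.5 m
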